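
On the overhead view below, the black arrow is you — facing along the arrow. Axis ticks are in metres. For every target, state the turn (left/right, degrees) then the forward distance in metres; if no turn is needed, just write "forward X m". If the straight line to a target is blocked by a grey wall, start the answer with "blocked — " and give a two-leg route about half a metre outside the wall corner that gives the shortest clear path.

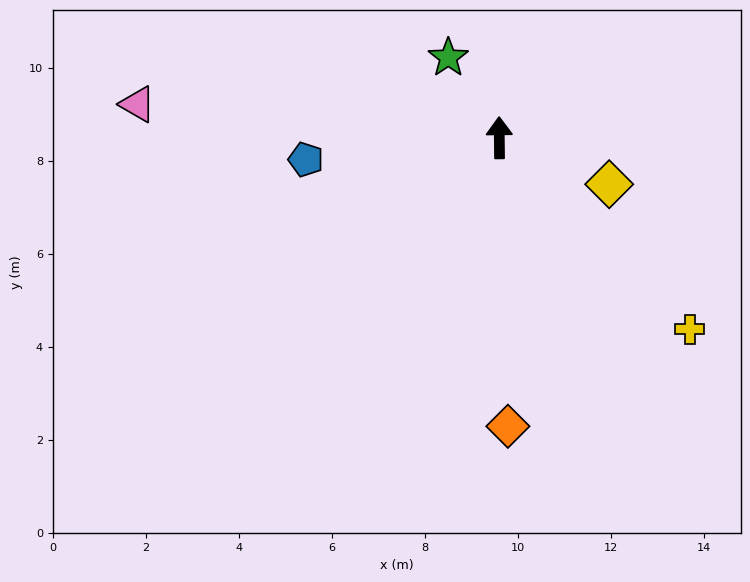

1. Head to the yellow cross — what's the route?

turn right 136°, forward 5.8 m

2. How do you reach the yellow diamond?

turn right 114°, forward 2.6 m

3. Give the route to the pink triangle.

turn left 84°, forward 7.8 m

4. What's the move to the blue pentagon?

turn left 96°, forward 4.2 m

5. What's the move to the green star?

turn left 32°, forward 2.0 m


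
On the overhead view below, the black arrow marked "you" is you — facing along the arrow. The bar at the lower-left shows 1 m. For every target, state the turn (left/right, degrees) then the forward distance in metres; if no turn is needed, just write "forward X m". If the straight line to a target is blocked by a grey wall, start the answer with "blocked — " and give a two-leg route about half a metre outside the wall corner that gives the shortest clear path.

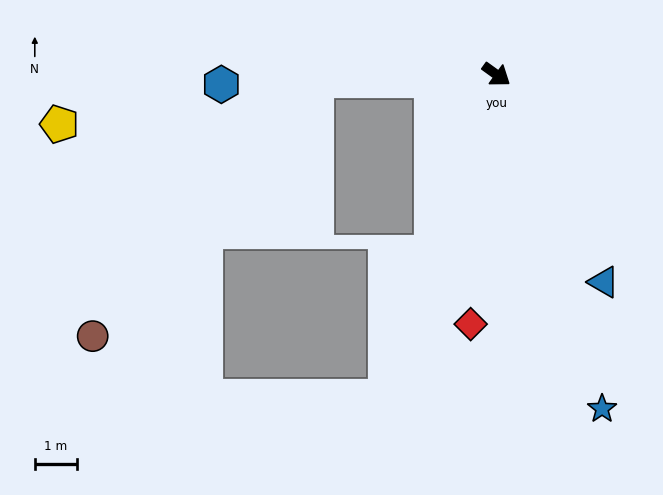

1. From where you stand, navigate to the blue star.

turn right 37°, forward 8.3 m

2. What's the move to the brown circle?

blocked — turn right 142°, forward 4.3 m, then turn left 47°, forward 8.1 m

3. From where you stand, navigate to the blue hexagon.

turn right 142°, forward 6.5 m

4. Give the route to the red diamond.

turn right 60°, forward 6.0 m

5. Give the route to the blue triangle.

turn right 27°, forward 5.6 m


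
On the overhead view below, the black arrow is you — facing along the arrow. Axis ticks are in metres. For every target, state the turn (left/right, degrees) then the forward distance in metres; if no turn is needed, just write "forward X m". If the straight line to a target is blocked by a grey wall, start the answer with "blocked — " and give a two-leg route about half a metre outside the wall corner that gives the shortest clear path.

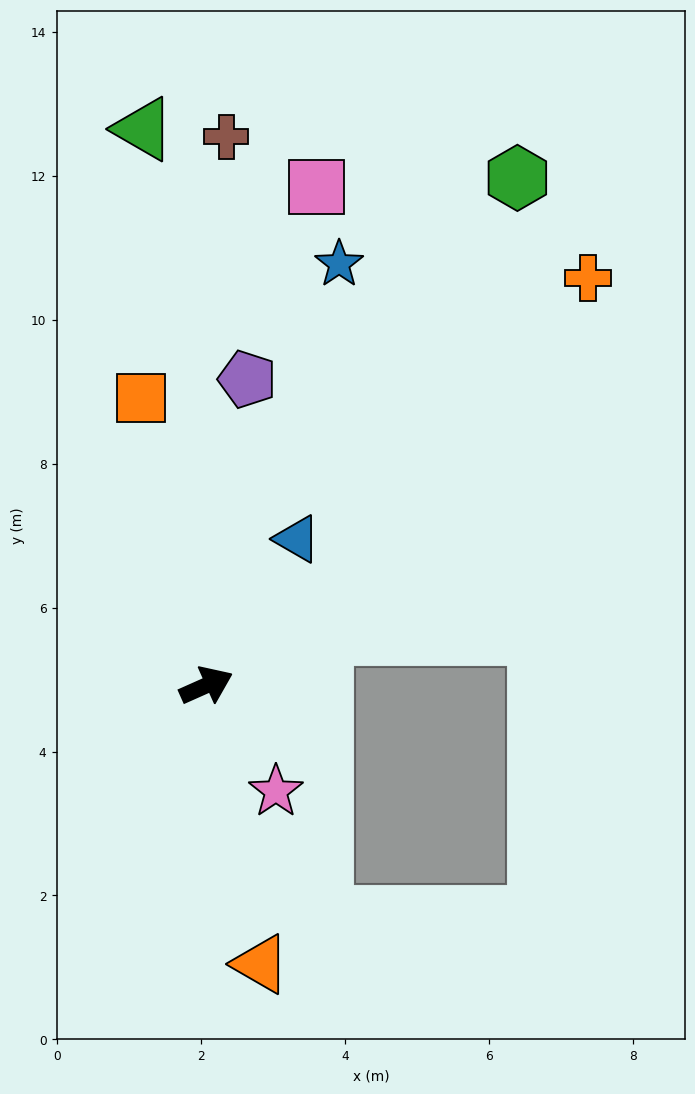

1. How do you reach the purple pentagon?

turn left 58°, forward 4.3 m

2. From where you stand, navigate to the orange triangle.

turn right 103°, forward 3.9 m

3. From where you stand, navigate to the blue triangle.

turn left 34°, forward 2.4 m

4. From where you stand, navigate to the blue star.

turn left 49°, forward 6.1 m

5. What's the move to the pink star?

turn right 81°, forward 1.8 m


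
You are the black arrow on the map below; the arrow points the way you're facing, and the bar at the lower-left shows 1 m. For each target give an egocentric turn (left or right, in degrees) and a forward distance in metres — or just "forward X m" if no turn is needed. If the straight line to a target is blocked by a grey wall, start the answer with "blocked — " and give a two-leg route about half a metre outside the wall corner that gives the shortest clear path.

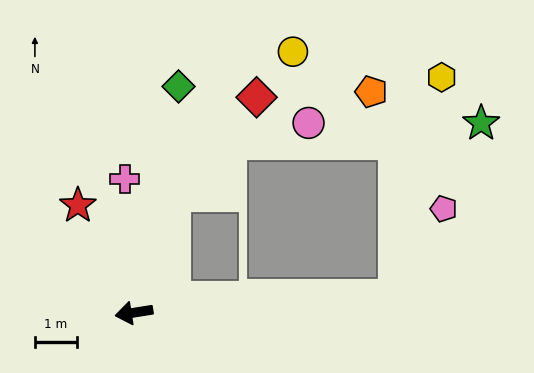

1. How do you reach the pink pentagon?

blocked — turn left 174°, forward 6.2 m, then turn left 58°, forward 2.4 m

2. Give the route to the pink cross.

turn right 95°, forward 3.2 m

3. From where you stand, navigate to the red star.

turn right 71°, forward 2.9 m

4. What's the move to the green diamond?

turn right 110°, forward 5.5 m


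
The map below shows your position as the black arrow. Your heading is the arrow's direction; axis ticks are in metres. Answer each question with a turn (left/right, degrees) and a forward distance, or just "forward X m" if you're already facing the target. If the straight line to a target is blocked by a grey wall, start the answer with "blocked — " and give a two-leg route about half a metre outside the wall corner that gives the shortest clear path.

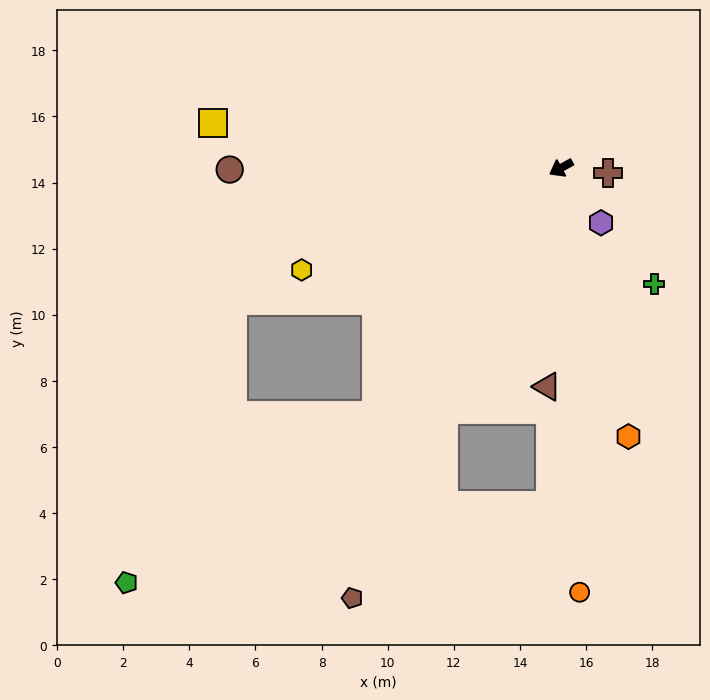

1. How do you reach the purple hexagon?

turn left 97°, forward 2.1 m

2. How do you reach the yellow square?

turn right 36°, forward 10.6 m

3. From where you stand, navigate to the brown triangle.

turn left 58°, forward 6.6 m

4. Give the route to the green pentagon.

blocked — turn left 24°, forward 9.3 m, then turn right 19°, forward 9.1 m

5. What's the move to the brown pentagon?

turn left 35°, forward 14.5 m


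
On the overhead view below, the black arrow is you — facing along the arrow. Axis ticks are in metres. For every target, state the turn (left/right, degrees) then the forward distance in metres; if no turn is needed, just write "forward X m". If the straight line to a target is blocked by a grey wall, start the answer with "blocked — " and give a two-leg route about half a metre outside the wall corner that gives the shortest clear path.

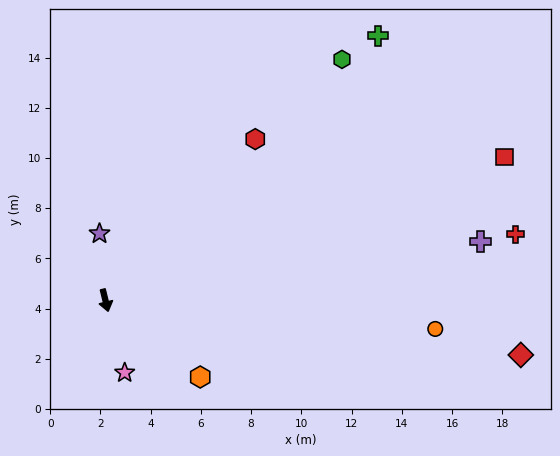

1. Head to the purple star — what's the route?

turn left 171°, forward 2.7 m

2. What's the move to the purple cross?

turn left 85°, forward 15.1 m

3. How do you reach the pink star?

forward 3.0 m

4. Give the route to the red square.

turn left 96°, forward 16.9 m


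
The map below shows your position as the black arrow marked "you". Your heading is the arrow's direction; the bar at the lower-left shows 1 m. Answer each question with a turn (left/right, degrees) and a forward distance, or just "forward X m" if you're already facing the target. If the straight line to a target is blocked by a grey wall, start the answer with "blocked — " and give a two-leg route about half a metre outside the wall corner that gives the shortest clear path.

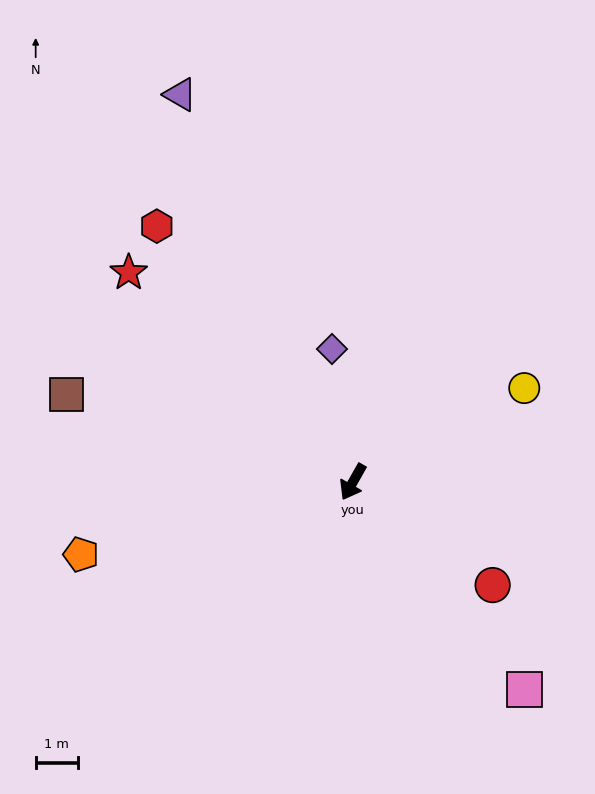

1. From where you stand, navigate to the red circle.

turn left 83°, forward 4.1 m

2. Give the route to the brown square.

turn right 77°, forward 7.1 m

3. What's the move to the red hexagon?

turn right 113°, forward 7.6 m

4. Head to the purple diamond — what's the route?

turn right 142°, forward 3.2 m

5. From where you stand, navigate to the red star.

turn right 104°, forward 7.3 m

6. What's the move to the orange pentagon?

turn right 46°, forward 6.7 m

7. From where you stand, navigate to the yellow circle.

turn left 148°, forward 4.6 m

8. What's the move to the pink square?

turn left 69°, forward 6.4 m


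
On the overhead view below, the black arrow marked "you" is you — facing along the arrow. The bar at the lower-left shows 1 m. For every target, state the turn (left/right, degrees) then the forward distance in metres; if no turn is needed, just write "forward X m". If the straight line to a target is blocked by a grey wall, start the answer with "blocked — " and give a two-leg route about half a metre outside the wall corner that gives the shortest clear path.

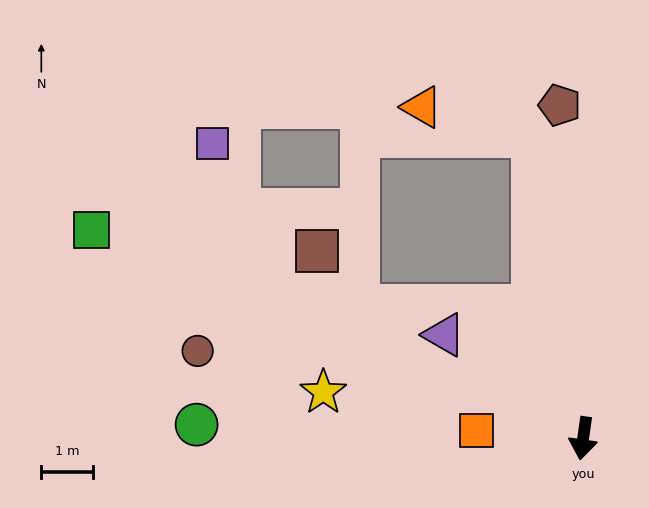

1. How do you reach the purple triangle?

turn right 119°, forward 3.3 m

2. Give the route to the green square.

turn right 105°, forward 10.3 m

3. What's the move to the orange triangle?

blocked — turn right 163°, forward 5.9 m, then turn left 67°, forward 2.2 m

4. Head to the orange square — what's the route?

turn right 86°, forward 2.1 m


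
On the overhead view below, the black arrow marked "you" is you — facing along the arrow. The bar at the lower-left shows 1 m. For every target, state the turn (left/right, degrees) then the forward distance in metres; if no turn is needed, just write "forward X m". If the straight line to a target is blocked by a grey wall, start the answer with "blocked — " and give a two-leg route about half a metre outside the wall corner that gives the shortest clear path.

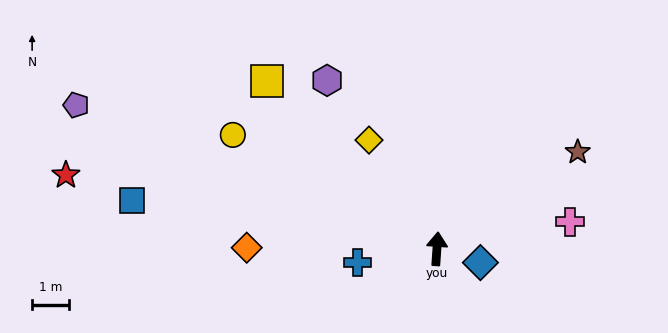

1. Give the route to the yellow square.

turn left 49°, forward 6.4 m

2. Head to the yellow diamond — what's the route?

turn left 36°, forward 3.4 m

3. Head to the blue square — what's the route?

turn left 85°, forward 8.3 m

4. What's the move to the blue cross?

turn left 104°, forward 2.2 m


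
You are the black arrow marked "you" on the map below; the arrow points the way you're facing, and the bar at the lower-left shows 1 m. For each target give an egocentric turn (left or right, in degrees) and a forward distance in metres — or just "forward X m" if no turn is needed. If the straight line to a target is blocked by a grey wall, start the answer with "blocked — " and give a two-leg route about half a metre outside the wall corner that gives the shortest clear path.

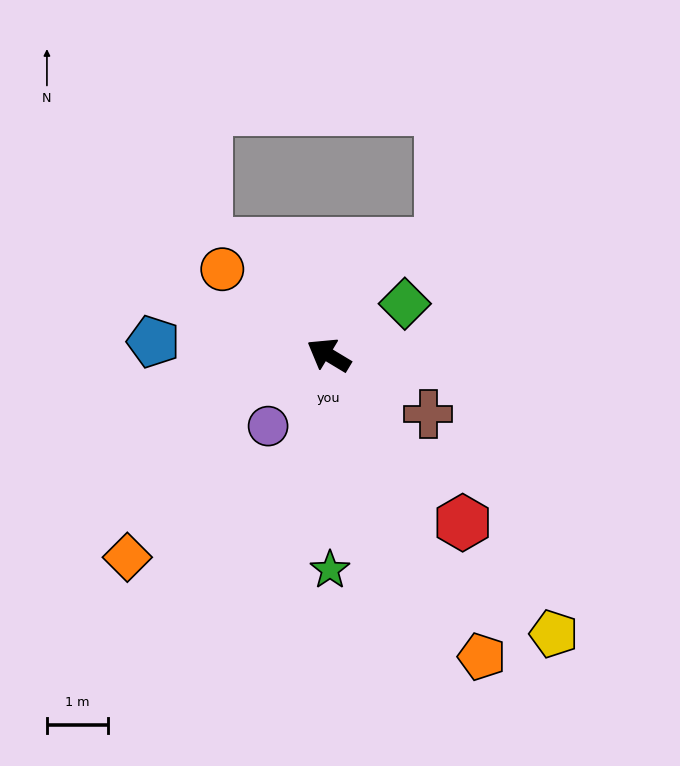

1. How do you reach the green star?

turn left 121°, forward 3.5 m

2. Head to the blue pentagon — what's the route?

turn left 27°, forward 2.9 m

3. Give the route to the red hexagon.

turn left 160°, forward 3.5 m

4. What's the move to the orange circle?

turn right 8°, forward 2.2 m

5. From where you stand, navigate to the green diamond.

turn right 115°, forward 1.5 m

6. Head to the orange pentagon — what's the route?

turn left 148°, forward 5.5 m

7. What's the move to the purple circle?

turn left 81°, forward 1.5 m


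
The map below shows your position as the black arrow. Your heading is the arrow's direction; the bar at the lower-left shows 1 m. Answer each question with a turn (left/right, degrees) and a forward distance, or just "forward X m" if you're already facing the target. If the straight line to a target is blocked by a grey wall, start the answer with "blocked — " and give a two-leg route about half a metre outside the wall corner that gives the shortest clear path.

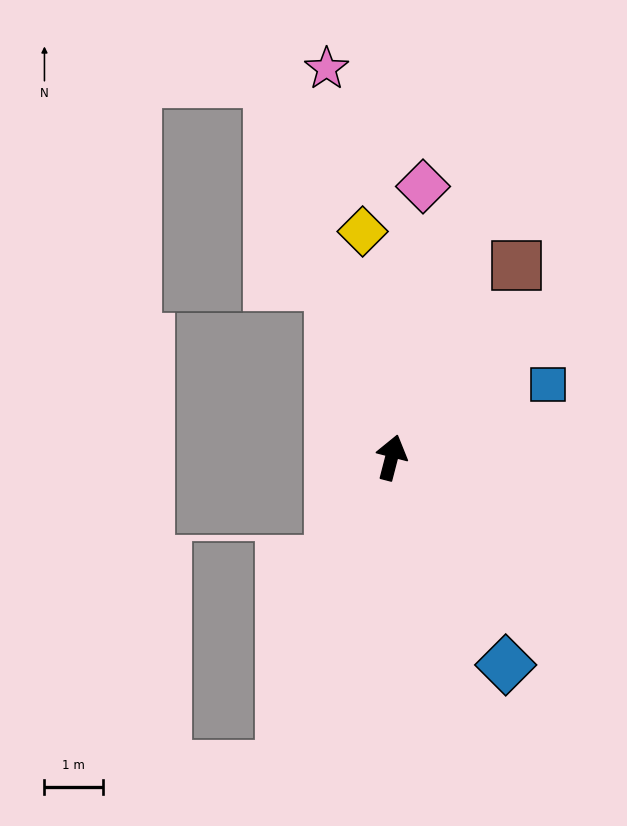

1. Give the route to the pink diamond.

turn left 8°, forward 4.7 m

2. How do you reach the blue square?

turn right 50°, forward 3.0 m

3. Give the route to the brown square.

turn right 19°, forward 3.9 m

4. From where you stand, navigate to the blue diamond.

turn right 137°, forward 4.1 m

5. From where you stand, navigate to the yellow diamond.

turn left 22°, forward 3.9 m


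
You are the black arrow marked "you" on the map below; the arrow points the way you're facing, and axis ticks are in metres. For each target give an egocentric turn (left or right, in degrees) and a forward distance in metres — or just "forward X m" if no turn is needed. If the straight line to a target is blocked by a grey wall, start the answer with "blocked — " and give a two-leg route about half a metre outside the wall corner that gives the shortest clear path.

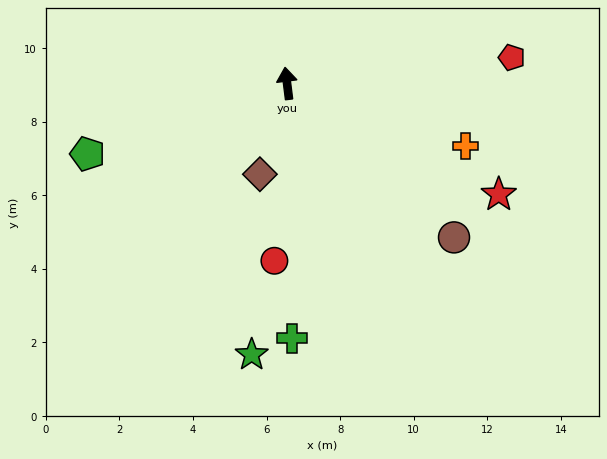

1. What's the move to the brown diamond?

turn left 156°, forward 2.6 m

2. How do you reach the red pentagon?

turn right 91°, forward 6.2 m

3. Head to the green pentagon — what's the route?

turn left 102°, forward 5.8 m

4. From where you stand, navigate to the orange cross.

turn right 116°, forward 5.1 m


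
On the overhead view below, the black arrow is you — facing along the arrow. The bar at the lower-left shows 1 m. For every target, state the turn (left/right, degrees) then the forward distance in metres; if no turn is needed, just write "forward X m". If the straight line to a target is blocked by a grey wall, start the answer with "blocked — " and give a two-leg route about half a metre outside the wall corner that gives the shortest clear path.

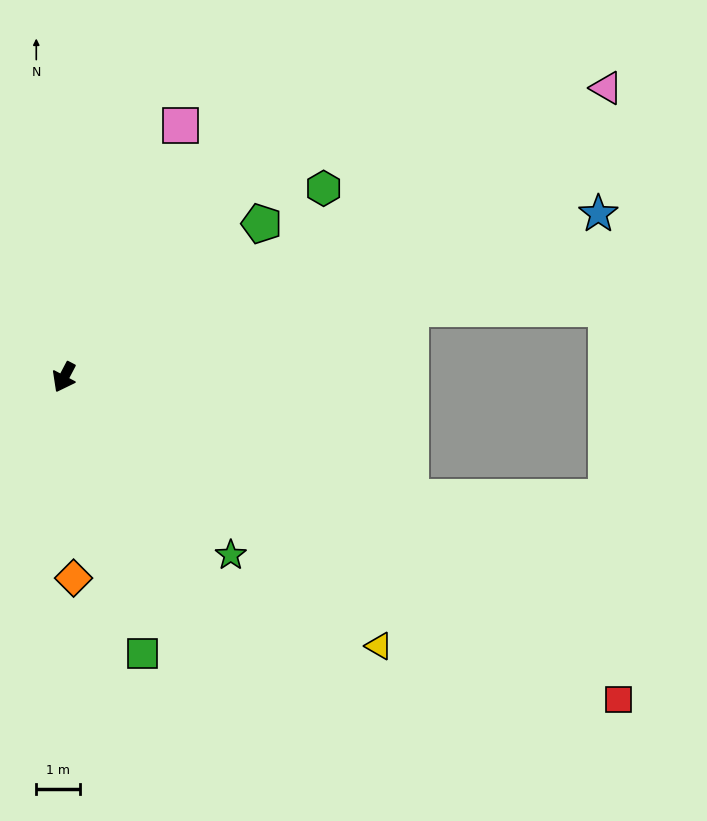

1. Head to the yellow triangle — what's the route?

turn left 77°, forward 9.4 m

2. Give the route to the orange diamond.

turn left 30°, forward 4.6 m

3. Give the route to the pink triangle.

turn left 146°, forward 14.0 m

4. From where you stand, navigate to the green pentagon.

turn left 156°, forward 5.7 m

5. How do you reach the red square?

turn left 88°, forward 14.6 m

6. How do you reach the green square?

turn left 44°, forward 6.6 m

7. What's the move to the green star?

turn left 71°, forward 5.6 m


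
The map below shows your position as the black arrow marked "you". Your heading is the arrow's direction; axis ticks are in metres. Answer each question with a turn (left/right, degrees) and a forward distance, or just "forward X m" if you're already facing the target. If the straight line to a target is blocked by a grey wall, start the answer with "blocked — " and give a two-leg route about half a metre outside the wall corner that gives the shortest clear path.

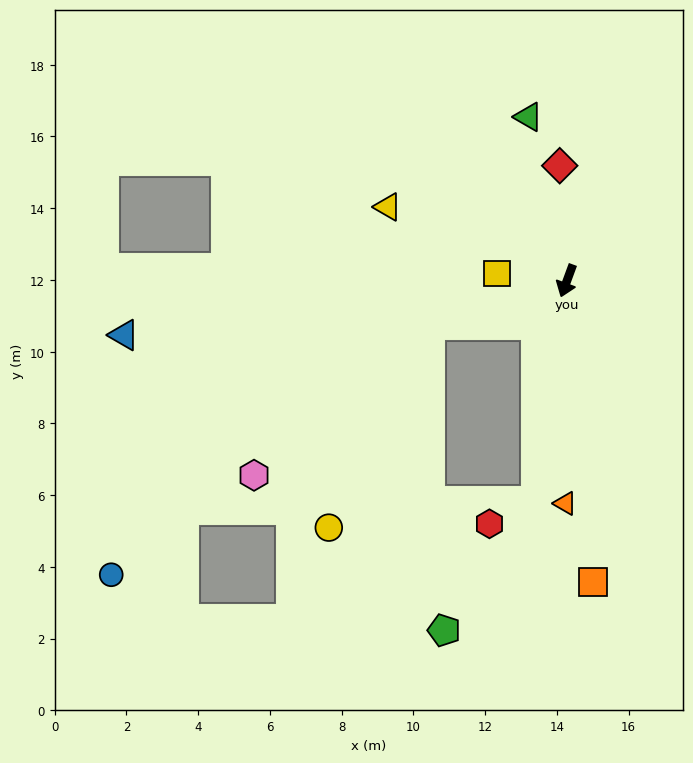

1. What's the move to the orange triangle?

turn left 20°, forward 6.2 m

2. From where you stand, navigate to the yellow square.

turn right 76°, forward 2.0 m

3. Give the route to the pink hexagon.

blocked — turn right 52°, forward 4.0 m, then turn left 23°, forward 6.4 m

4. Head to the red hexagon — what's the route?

blocked — turn left 12°, forward 6.2 m, then turn right 56°, forward 1.5 m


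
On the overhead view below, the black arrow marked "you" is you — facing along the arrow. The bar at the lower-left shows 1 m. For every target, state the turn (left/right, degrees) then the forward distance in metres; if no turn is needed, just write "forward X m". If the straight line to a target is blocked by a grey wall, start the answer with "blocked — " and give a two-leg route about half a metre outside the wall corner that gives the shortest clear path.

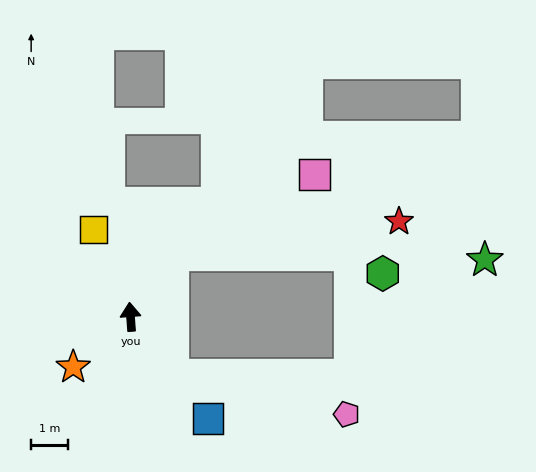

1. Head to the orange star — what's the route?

turn left 127°, forward 2.1 m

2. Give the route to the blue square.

turn right 147°, forward 3.4 m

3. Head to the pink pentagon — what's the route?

blocked — turn right 148°, forward 1.9 m, then turn left 41°, forward 4.8 m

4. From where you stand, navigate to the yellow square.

turn left 19°, forward 2.6 m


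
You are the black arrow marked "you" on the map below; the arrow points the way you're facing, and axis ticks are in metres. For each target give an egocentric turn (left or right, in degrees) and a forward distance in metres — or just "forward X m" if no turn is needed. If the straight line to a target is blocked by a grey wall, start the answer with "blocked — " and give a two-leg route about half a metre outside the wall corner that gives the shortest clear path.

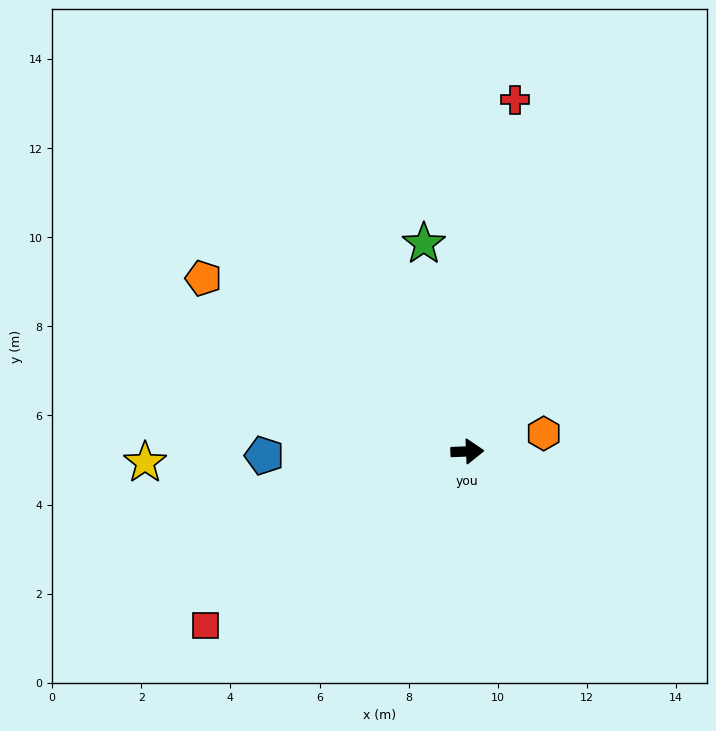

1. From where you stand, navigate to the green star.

turn left 99°, forward 4.8 m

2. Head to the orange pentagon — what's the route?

turn left 144°, forward 7.1 m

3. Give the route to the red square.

turn right 149°, forward 7.1 m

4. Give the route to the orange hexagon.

turn left 11°, forward 1.8 m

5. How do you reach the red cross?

turn left 80°, forward 8.0 m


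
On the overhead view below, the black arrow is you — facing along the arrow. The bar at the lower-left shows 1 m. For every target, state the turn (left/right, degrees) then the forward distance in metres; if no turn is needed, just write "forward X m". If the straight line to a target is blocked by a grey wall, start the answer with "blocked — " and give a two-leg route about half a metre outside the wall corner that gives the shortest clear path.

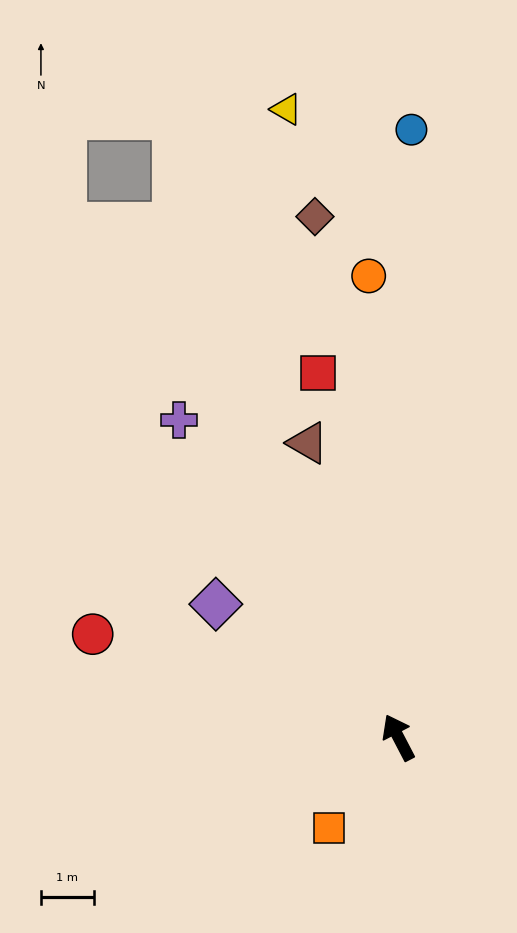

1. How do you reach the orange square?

turn left 115°, forward 2.2 m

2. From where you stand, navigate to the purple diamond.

turn left 26°, forward 4.3 m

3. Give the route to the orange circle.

turn right 24°, forward 8.7 m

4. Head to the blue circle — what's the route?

turn right 29°, forward 11.5 m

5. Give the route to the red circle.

turn left 44°, forward 6.1 m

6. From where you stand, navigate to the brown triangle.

turn right 10°, forward 5.8 m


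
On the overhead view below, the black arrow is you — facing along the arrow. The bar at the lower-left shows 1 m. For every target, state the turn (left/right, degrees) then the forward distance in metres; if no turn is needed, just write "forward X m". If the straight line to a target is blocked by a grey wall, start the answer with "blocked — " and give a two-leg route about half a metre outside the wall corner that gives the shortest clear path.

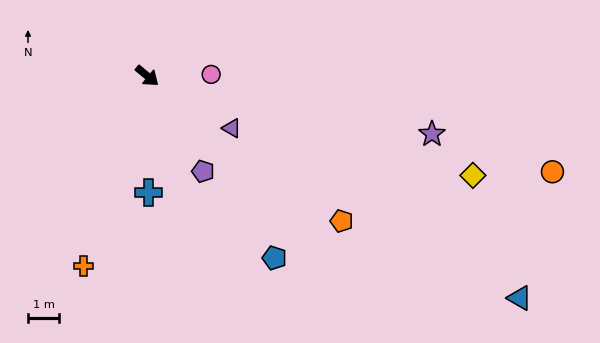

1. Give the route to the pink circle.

turn left 41°, forward 2.0 m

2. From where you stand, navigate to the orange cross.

turn right 69°, forward 6.4 m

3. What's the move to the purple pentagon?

turn right 20°, forward 3.5 m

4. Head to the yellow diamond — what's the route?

turn left 23°, forward 10.8 m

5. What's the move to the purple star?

turn left 28°, forward 9.3 m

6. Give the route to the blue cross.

turn right 50°, forward 3.7 m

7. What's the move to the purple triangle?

turn left 8°, forward 3.2 m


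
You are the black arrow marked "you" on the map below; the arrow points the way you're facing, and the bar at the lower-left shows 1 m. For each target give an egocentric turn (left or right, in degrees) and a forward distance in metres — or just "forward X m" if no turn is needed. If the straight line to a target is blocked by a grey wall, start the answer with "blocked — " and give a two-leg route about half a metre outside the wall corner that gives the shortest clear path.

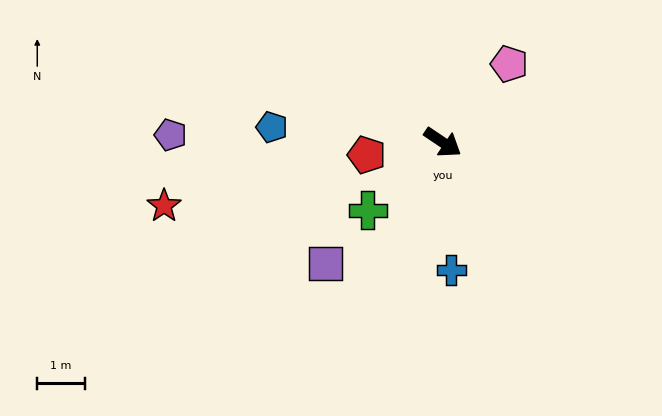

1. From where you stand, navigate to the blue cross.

turn right 52°, forward 2.7 m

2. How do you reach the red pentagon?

turn right 137°, forward 1.6 m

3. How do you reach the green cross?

turn right 104°, forward 2.1 m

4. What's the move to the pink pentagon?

turn left 84°, forward 2.2 m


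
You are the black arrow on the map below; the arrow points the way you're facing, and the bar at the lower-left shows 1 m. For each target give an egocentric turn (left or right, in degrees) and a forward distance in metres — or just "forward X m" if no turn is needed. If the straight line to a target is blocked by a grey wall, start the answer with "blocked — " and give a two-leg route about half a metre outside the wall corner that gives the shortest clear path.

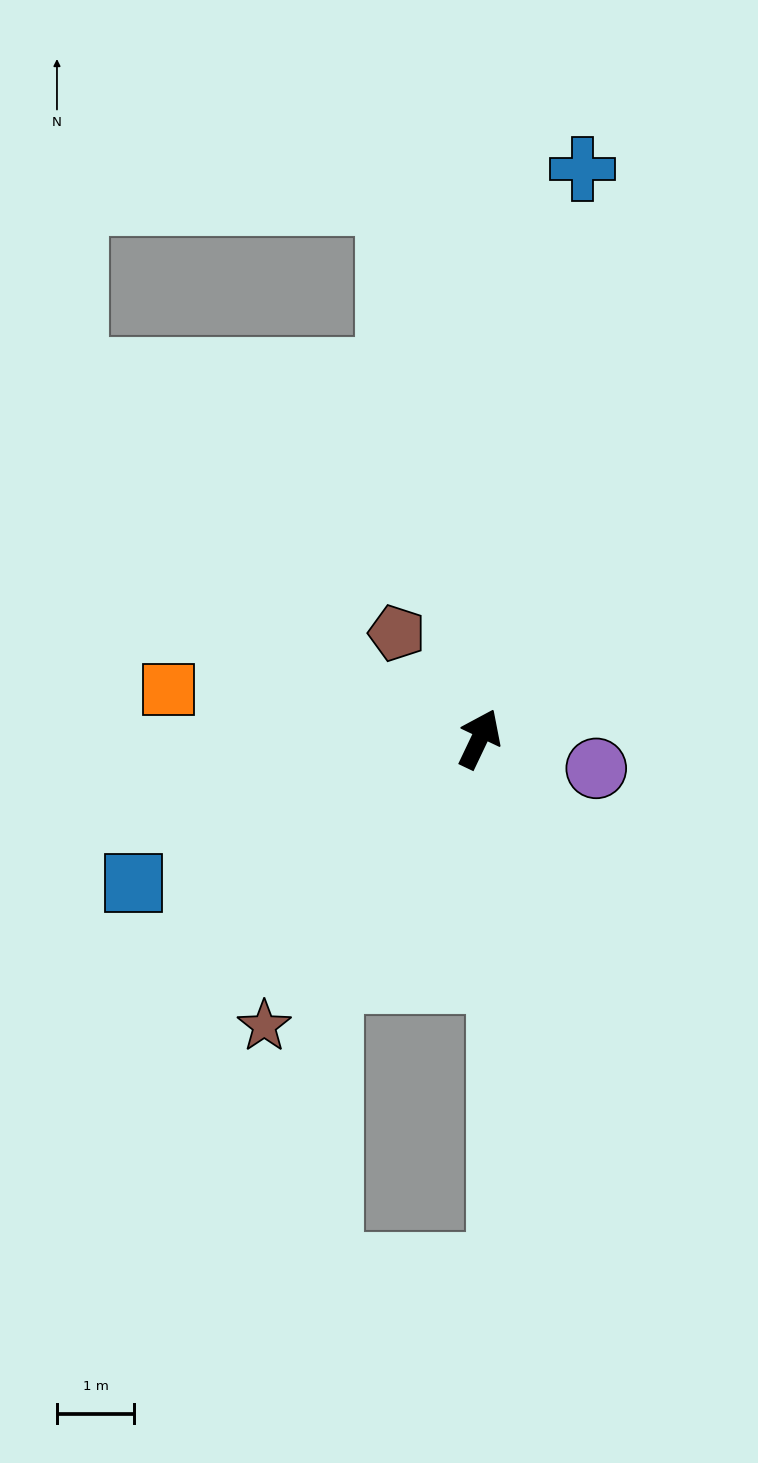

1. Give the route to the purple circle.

turn right 79°, forward 1.6 m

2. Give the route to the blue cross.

turn left 15°, forward 7.5 m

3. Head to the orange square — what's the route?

turn left 106°, forward 4.1 m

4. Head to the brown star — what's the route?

turn left 169°, forward 4.7 m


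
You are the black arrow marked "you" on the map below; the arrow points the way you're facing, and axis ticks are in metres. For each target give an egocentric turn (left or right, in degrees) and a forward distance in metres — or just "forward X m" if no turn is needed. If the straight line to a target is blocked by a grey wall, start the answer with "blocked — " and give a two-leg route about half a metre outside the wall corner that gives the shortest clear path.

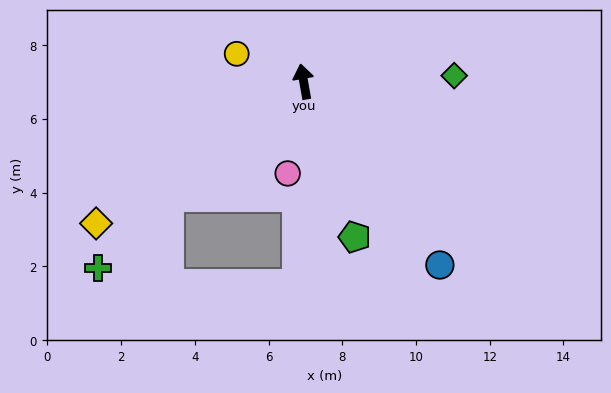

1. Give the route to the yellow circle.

turn left 57°, forward 2.0 m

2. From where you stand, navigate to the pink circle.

turn left 160°, forward 2.5 m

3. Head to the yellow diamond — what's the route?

turn left 114°, forward 6.8 m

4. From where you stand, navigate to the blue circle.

turn right 153°, forward 6.2 m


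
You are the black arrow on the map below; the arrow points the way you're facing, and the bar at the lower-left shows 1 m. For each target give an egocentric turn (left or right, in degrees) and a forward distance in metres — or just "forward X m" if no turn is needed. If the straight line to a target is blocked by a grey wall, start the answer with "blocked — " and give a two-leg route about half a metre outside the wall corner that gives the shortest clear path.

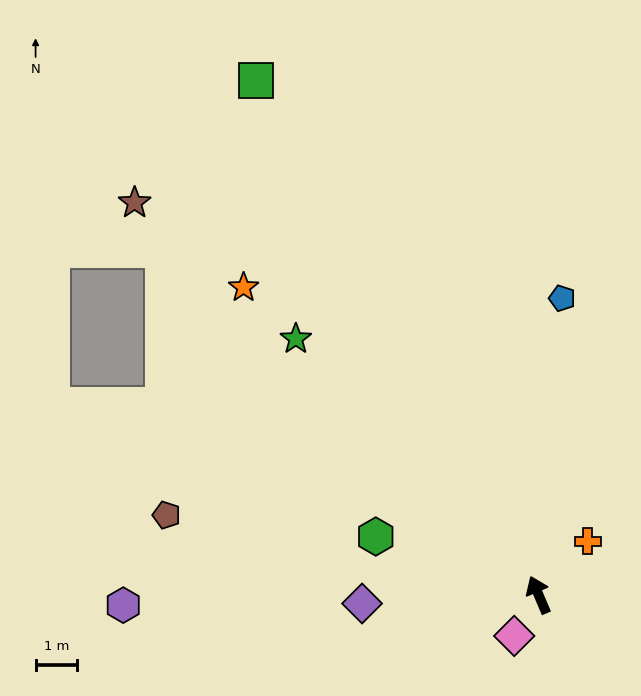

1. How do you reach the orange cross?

turn right 66°, forward 1.7 m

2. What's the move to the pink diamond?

turn left 126°, forward 1.1 m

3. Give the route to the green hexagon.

turn left 47°, forward 4.1 m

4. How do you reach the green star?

turn left 20°, forward 8.4 m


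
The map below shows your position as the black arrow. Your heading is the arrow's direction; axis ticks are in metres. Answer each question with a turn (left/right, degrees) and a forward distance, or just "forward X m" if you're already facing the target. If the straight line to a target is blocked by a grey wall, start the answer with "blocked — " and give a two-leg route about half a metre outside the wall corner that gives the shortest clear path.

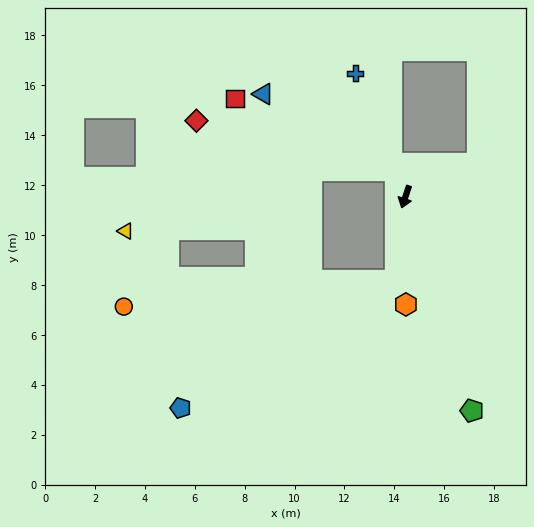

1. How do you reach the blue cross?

turn right 139°, forward 5.3 m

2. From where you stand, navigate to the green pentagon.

turn left 36°, forward 9.0 m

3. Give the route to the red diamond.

blocked — turn right 139°, forward 1.1 m, then turn left 53°, forward 8.2 m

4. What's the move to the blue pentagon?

blocked — turn left 11°, forward 3.4 m, then turn right 52°, forward 10.0 m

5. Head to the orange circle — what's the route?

blocked — turn left 11°, forward 3.4 m, then turn right 77°, forward 10.9 m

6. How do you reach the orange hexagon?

turn left 19°, forward 4.3 m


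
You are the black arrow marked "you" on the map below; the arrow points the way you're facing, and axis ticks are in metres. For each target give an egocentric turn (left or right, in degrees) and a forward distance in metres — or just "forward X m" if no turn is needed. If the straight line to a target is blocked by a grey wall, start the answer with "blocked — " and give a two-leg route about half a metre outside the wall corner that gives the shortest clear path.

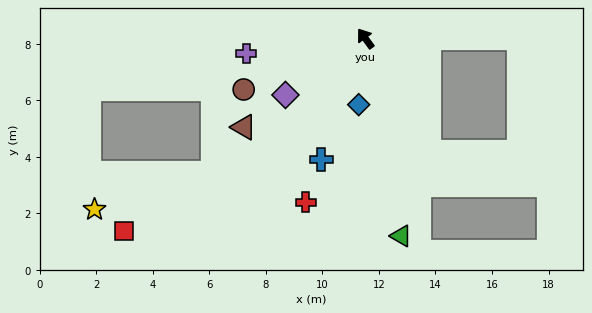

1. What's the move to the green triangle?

turn left 154°, forward 7.1 m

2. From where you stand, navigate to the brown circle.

turn left 77°, forward 4.7 m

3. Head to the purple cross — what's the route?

turn left 61°, forward 4.3 m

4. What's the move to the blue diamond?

turn left 138°, forward 2.4 m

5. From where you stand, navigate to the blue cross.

turn left 124°, forward 4.6 m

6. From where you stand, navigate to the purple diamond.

turn left 89°, forward 3.5 m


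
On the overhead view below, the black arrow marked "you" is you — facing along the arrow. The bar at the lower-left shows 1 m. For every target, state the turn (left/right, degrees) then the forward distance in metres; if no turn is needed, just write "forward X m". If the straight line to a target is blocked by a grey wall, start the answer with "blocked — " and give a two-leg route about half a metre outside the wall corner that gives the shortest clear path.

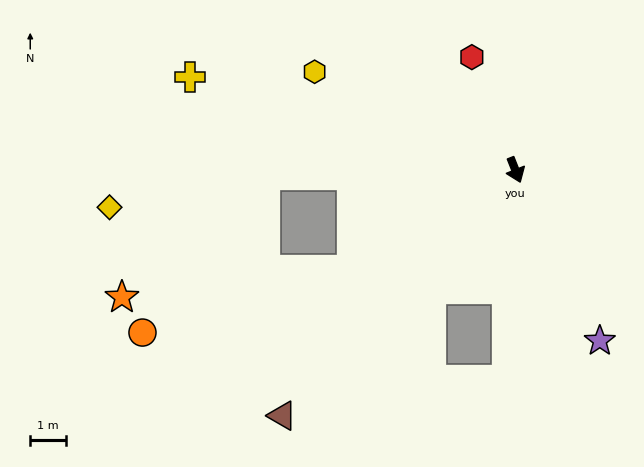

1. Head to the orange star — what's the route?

blocked — turn right 80°, forward 5.4 m, then turn right 25°, forward 6.6 m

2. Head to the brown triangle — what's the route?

turn right 65°, forward 9.6 m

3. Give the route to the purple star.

turn left 5°, forward 5.4 m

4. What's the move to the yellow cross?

turn right 128°, forward 9.5 m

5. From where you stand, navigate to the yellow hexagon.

turn right 138°, forward 6.3 m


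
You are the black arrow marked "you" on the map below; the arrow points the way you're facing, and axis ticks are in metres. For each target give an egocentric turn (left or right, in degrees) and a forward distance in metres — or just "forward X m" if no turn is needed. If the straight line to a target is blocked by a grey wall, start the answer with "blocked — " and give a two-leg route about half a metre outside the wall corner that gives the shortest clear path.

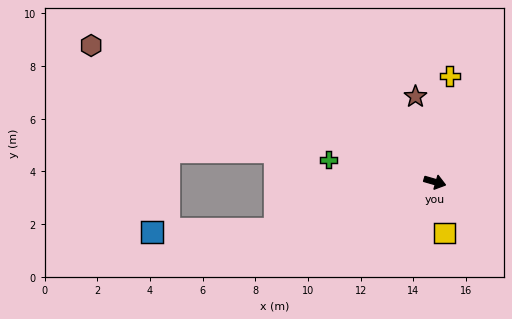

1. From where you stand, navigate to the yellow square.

turn right 63°, forward 2.0 m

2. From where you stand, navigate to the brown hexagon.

turn left 174°, forward 14.0 m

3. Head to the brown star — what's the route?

turn left 119°, forward 3.3 m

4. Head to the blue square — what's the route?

blocked — turn right 148°, forward 6.3 m, then turn right 14°, forward 4.7 m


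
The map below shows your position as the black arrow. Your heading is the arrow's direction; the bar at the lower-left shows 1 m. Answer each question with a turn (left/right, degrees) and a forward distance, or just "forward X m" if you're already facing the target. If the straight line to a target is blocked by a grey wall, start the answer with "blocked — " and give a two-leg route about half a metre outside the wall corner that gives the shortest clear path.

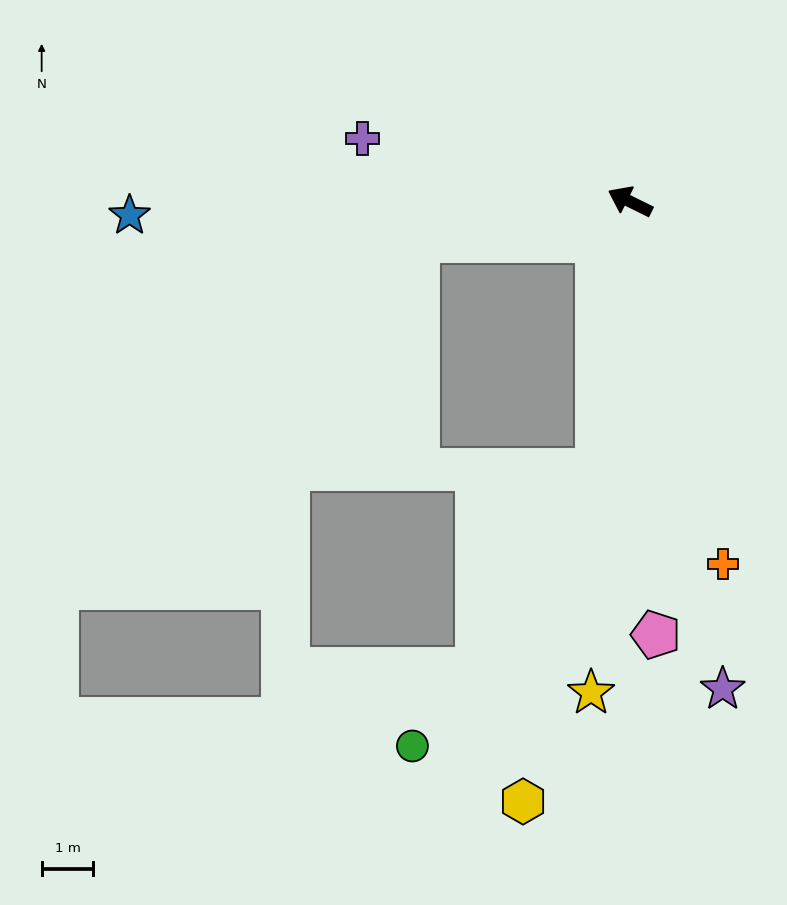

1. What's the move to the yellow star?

turn left 112°, forward 9.5 m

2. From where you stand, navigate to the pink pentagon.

turn left 120°, forward 8.4 m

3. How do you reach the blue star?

turn left 28°, forward 9.7 m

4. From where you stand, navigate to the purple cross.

turn left 13°, forward 5.3 m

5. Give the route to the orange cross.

turn left 131°, forward 7.3 m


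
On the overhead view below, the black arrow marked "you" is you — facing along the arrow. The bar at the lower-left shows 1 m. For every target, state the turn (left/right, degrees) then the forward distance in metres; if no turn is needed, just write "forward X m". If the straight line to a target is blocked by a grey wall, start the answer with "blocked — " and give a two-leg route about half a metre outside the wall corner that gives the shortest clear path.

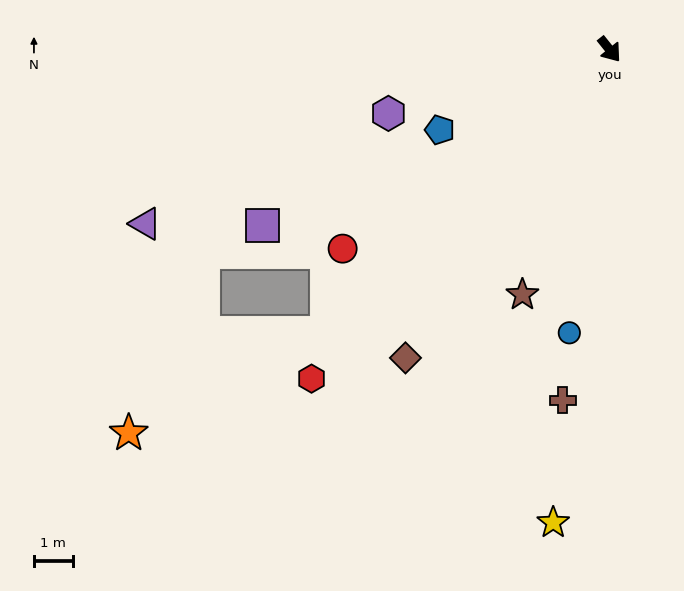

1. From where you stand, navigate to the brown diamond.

turn right 72°, forward 9.5 m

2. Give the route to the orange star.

blocked — turn right 84°, forward 10.3 m, then turn right 18°, forward 5.7 m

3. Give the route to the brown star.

turn right 58°, forward 6.7 m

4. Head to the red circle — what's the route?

turn right 92°, forward 8.6 m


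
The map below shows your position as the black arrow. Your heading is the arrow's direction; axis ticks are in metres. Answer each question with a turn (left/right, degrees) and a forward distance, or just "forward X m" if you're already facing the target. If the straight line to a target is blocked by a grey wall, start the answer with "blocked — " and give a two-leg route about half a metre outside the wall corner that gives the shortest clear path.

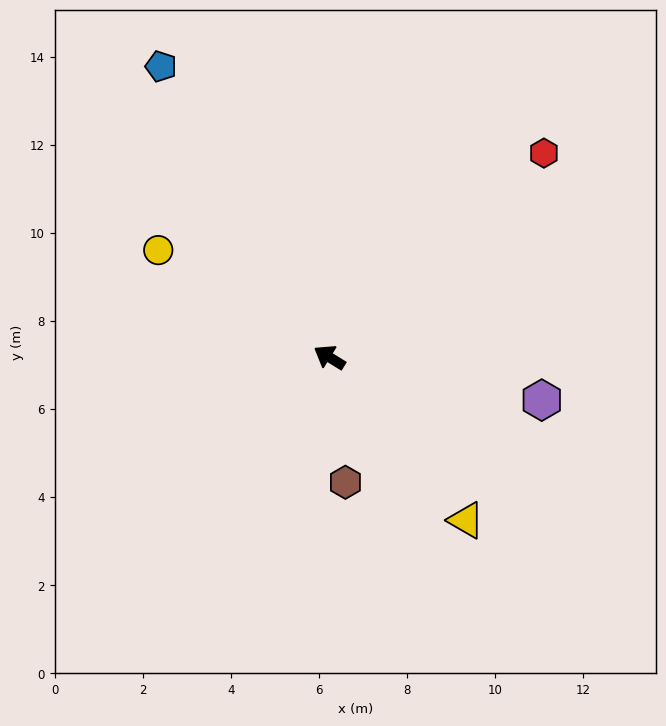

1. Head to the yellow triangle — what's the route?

turn left 162°, forward 4.8 m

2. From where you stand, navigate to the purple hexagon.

turn right 160°, forward 4.9 m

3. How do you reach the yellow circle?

forward 4.6 m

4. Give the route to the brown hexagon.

turn left 129°, forward 2.9 m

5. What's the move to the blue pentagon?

turn right 28°, forward 7.6 m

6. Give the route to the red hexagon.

turn right 105°, forward 6.7 m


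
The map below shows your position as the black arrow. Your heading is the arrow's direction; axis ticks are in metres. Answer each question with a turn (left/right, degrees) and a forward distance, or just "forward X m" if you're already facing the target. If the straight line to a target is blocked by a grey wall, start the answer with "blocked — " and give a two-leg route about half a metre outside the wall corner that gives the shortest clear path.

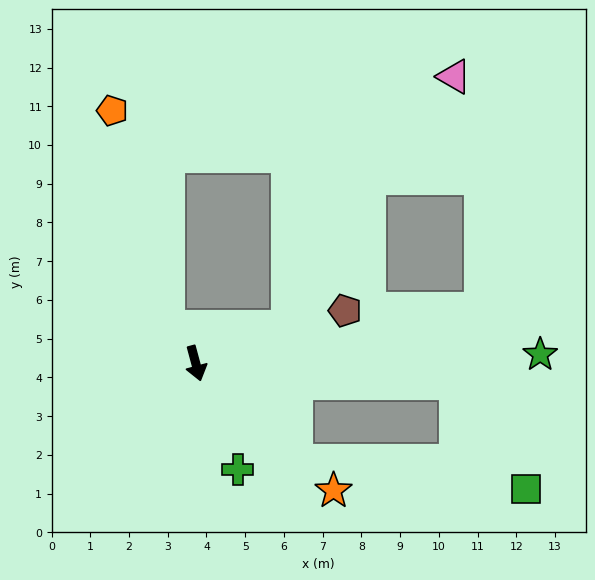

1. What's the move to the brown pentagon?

turn left 94°, forward 4.1 m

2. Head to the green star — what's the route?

turn left 76°, forward 8.9 m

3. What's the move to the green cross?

turn left 7°, forward 3.0 m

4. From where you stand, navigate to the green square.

blocked — turn left 70°, forward 6.7 m, then turn right 52°, forward 3.3 m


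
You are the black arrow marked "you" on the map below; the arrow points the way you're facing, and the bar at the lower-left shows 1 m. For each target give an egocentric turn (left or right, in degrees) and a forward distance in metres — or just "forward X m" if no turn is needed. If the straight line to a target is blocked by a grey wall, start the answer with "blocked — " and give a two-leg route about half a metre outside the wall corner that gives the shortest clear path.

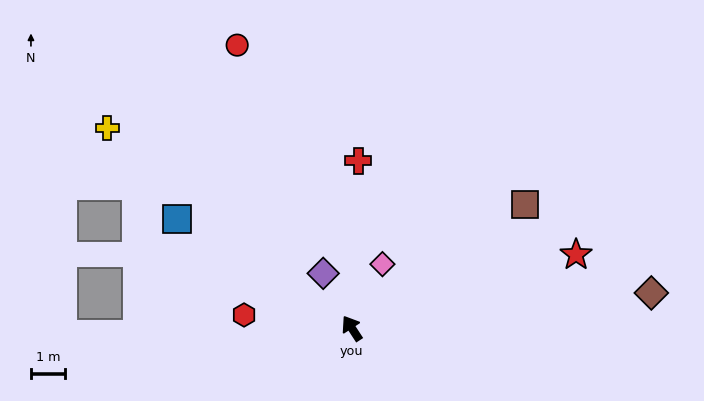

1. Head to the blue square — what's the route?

turn left 25°, forward 6.0 m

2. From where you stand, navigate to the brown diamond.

turn right 116°, forward 8.7 m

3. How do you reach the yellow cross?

turn left 18°, forward 9.2 m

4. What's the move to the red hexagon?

turn left 50°, forward 3.1 m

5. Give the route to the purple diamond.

turn right 6°, forward 1.8 m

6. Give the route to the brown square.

turn right 88°, forward 6.2 m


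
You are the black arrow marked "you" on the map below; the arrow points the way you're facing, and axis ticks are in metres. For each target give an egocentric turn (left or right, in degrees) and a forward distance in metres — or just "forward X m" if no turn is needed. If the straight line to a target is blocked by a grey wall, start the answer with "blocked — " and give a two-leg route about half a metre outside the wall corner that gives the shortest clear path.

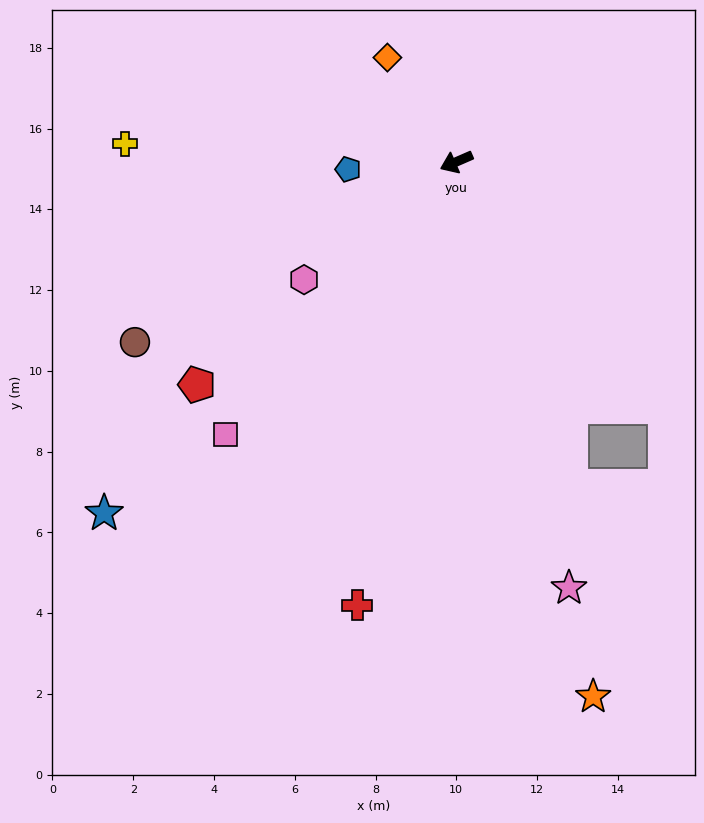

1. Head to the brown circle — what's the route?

turn left 6°, forward 9.1 m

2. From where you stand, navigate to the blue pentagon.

turn right 20°, forward 2.7 m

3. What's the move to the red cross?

turn left 54°, forward 11.3 m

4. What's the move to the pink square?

turn left 26°, forward 8.8 m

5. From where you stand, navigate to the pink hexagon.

turn left 14°, forward 4.8 m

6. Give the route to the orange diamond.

turn right 80°, forward 3.1 m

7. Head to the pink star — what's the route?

turn left 81°, forward 10.9 m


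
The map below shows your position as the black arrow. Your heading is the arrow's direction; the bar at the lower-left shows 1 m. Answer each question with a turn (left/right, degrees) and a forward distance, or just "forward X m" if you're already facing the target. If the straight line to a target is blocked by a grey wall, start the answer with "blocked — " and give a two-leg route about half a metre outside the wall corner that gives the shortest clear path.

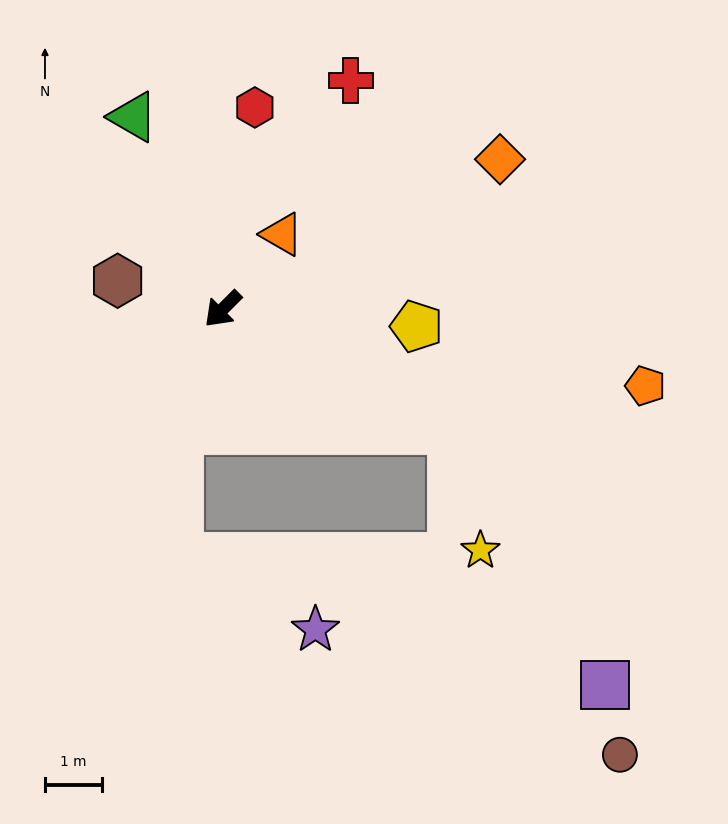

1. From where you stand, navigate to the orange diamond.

turn left 163°, forward 5.6 m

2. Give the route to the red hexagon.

turn right 144°, forward 3.6 m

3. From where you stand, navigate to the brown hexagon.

turn right 60°, forward 1.9 m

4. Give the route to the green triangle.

turn right 110°, forward 3.7 m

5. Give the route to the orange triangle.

turn right 173°, forward 1.7 m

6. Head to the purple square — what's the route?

blocked — turn left 107°, forward 4.6 m, then turn right 31°, forward 5.2 m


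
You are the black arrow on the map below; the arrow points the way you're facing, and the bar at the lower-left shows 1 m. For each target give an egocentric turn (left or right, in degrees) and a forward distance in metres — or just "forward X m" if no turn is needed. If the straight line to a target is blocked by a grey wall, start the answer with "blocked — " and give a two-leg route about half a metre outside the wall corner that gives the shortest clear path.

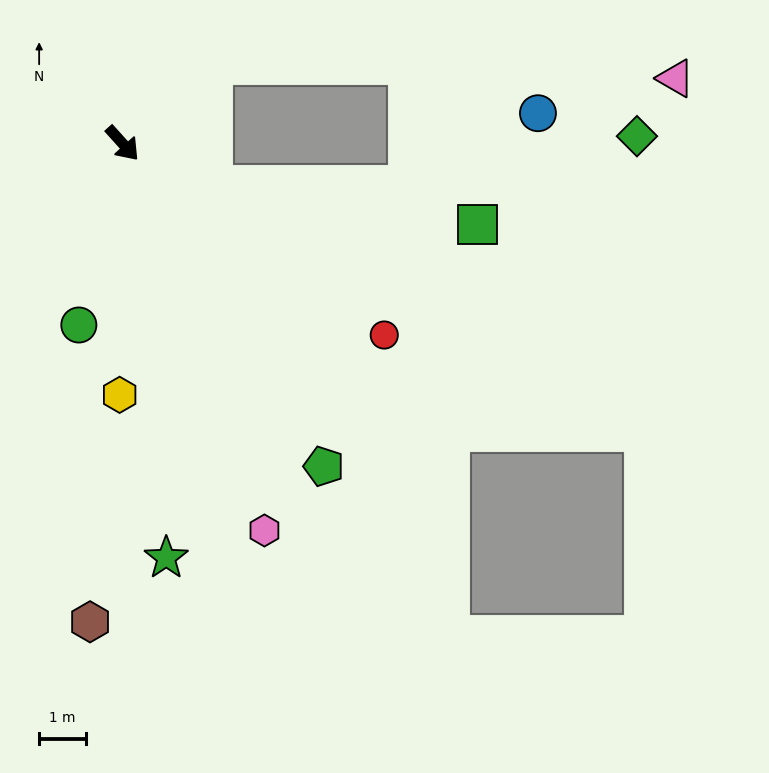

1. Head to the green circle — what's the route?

turn right 56°, forward 4.0 m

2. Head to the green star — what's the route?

turn right 36°, forward 8.9 m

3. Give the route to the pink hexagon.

turn right 22°, forward 8.8 m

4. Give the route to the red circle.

turn left 12°, forward 6.9 m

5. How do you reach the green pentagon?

turn right 10°, forward 8.1 m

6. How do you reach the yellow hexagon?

turn right 43°, forward 5.3 m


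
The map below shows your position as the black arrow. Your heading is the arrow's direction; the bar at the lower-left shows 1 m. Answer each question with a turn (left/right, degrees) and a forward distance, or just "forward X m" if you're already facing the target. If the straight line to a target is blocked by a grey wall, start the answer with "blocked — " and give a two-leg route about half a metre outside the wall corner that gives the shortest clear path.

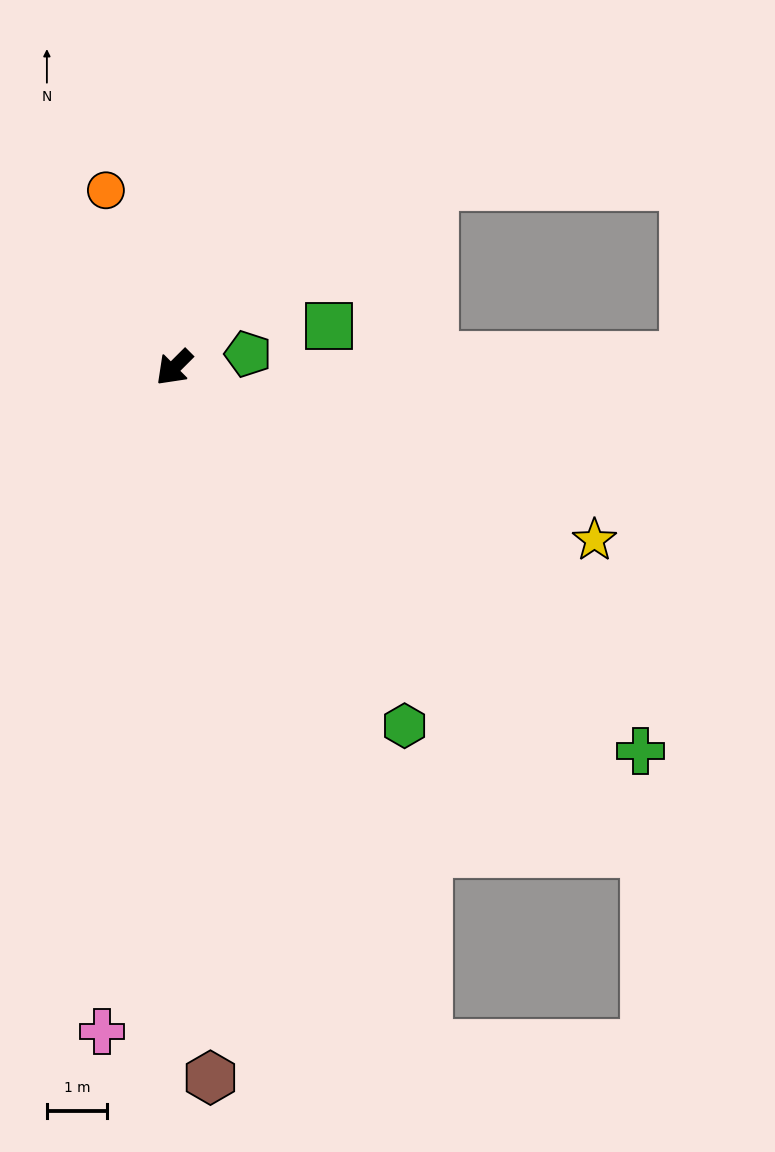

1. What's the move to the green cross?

turn left 96°, forward 10.1 m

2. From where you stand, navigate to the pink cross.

turn left 39°, forward 11.2 m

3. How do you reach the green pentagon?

turn left 145°, forward 1.3 m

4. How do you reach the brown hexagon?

turn left 48°, forward 11.9 m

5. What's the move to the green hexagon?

turn left 78°, forward 7.1 m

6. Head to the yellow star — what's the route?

turn left 113°, forward 7.6 m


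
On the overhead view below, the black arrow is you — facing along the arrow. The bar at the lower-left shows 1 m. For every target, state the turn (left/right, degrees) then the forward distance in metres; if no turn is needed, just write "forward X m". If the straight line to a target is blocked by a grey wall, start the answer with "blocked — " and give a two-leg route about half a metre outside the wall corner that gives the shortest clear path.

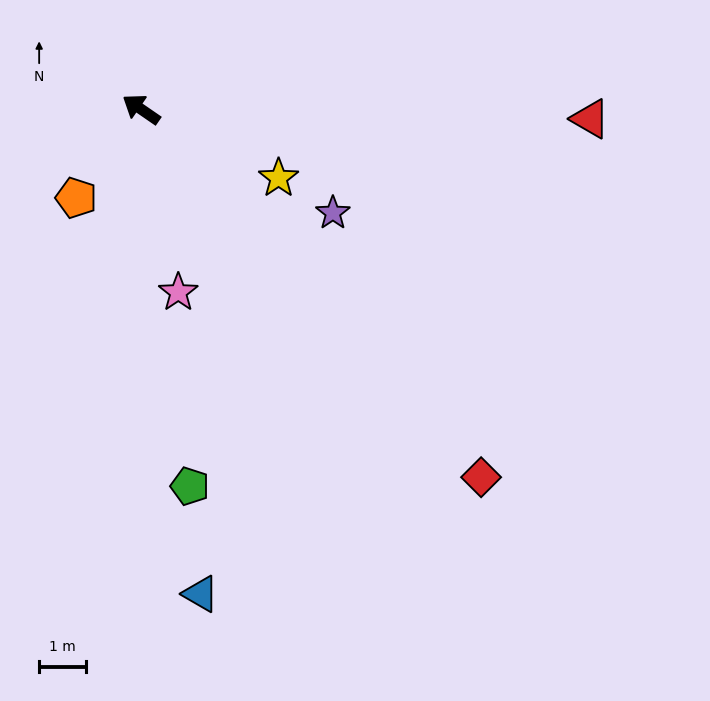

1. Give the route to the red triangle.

turn right 147°, forward 9.6 m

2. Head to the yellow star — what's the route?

turn right 172°, forward 3.3 m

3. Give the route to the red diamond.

turn left 167°, forward 10.7 m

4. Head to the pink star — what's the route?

turn left 136°, forward 4.0 m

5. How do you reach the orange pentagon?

turn left 88°, forward 2.3 m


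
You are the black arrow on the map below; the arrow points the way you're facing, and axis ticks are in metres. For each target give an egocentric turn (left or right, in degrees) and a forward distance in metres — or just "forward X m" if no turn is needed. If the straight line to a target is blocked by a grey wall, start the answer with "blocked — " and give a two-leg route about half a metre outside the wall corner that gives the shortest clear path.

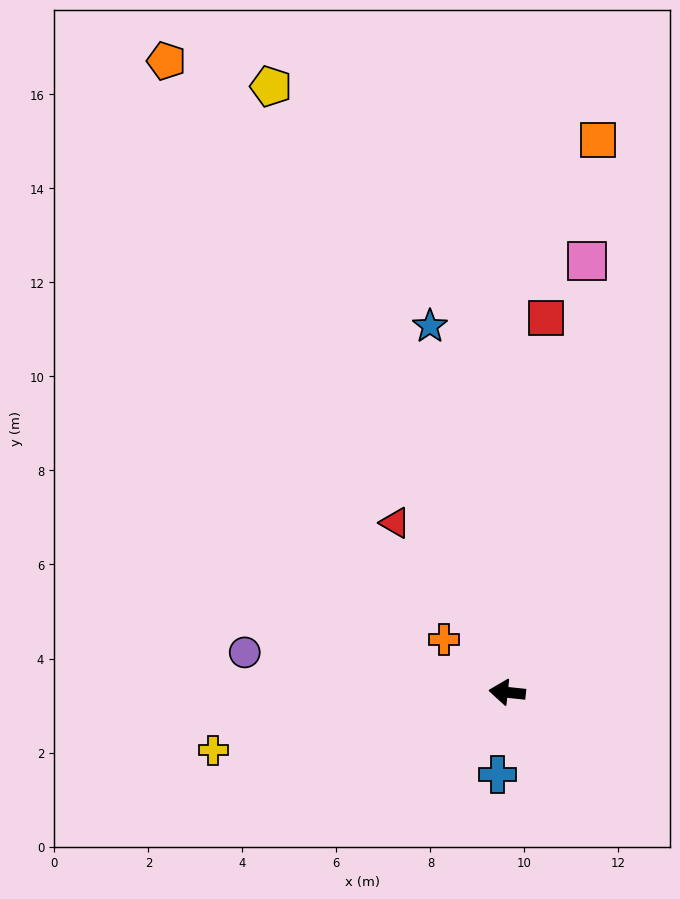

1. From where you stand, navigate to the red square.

turn right 90°, forward 8.0 m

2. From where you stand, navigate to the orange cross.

turn right 34°, forward 1.8 m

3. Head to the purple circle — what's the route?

turn right 3°, forward 5.6 m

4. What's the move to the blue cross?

turn left 89°, forward 1.8 m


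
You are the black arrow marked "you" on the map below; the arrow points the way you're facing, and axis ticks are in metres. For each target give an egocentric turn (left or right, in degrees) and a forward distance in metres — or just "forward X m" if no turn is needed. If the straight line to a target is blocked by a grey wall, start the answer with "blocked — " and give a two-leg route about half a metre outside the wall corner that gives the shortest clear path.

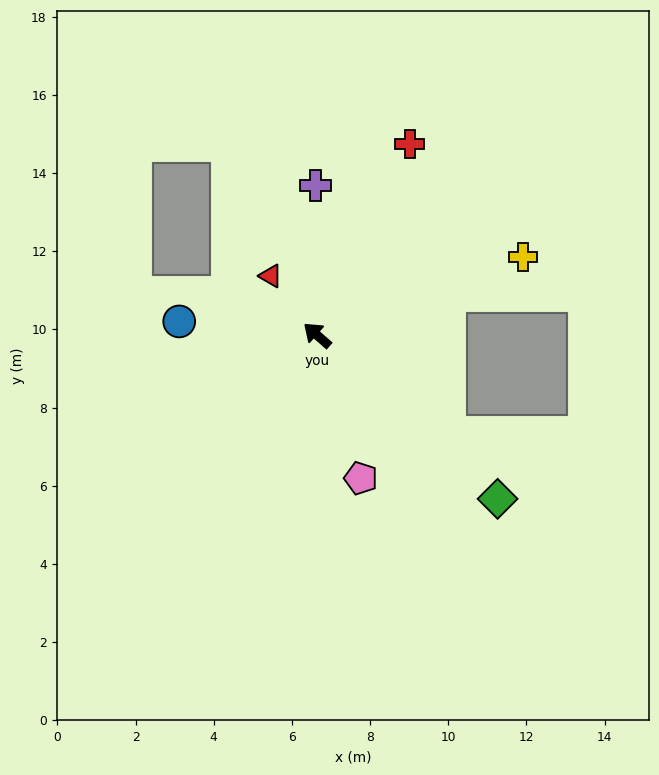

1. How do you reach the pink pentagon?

turn left 148°, forward 3.8 m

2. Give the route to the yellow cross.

turn right 118°, forward 5.6 m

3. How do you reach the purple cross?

turn right 48°, forward 3.8 m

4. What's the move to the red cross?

turn right 75°, forward 5.4 m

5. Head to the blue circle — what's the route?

turn left 36°, forward 3.5 m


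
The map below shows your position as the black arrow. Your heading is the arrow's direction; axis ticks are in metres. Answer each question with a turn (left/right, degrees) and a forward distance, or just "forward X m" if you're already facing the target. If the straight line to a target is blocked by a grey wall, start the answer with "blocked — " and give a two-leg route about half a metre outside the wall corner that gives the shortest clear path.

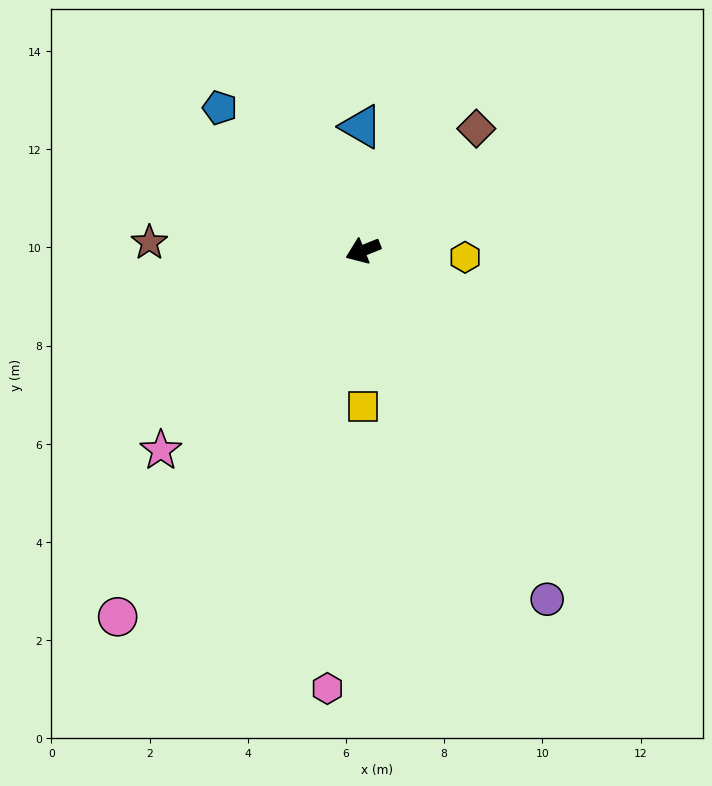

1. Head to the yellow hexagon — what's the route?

turn left 154°, forward 2.1 m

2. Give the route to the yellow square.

turn left 68°, forward 3.2 m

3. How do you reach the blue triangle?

turn right 111°, forward 2.5 m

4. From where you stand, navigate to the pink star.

turn left 23°, forward 5.8 m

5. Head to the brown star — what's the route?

turn right 24°, forward 4.4 m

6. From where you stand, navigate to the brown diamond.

turn right 155°, forward 3.4 m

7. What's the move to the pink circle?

turn left 34°, forward 9.0 m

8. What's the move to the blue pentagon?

turn right 67°, forward 4.1 m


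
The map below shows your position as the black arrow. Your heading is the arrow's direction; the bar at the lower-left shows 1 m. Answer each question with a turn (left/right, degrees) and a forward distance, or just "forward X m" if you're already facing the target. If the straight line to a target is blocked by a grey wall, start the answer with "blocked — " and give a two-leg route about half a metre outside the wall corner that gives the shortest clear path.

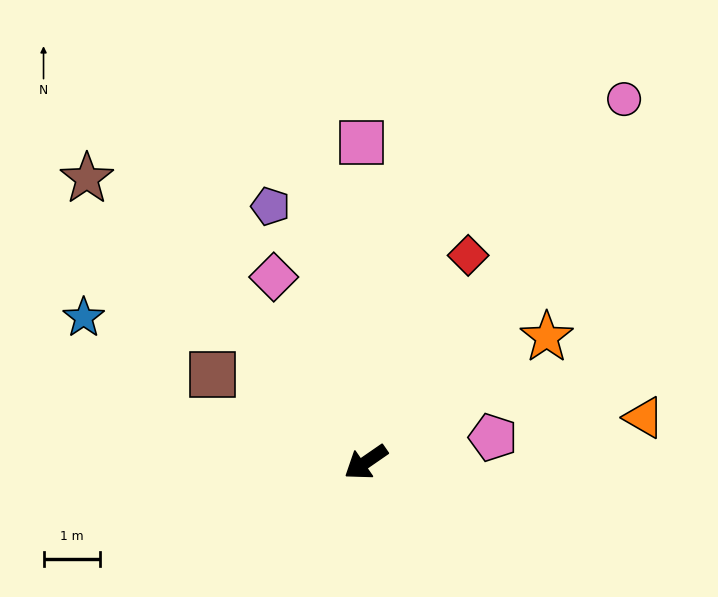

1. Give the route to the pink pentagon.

turn left 156°, forward 2.3 m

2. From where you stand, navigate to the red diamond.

turn right 151°, forward 4.1 m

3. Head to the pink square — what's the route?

turn right 124°, forward 5.7 m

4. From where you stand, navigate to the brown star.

turn right 80°, forward 7.1 m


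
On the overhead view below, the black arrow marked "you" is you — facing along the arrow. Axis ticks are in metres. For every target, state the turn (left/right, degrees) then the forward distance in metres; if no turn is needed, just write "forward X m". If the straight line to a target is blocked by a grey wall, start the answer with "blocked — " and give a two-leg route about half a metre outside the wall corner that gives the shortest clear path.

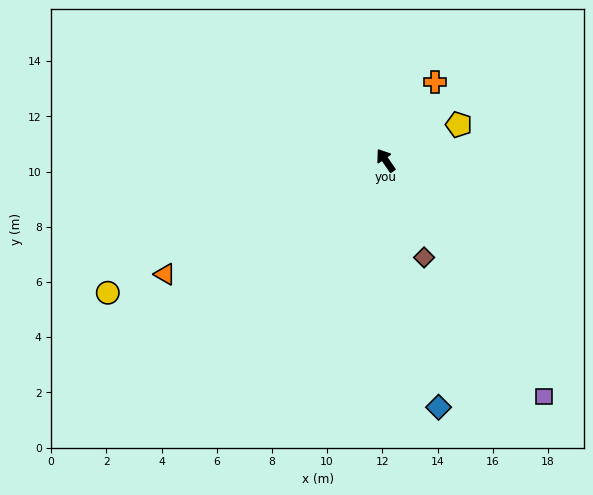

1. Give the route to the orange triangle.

turn left 83°, forward 9.0 m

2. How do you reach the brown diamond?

turn left 167°, forward 3.8 m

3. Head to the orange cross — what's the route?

turn right 67°, forward 3.4 m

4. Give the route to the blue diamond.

turn left 158°, forward 9.1 m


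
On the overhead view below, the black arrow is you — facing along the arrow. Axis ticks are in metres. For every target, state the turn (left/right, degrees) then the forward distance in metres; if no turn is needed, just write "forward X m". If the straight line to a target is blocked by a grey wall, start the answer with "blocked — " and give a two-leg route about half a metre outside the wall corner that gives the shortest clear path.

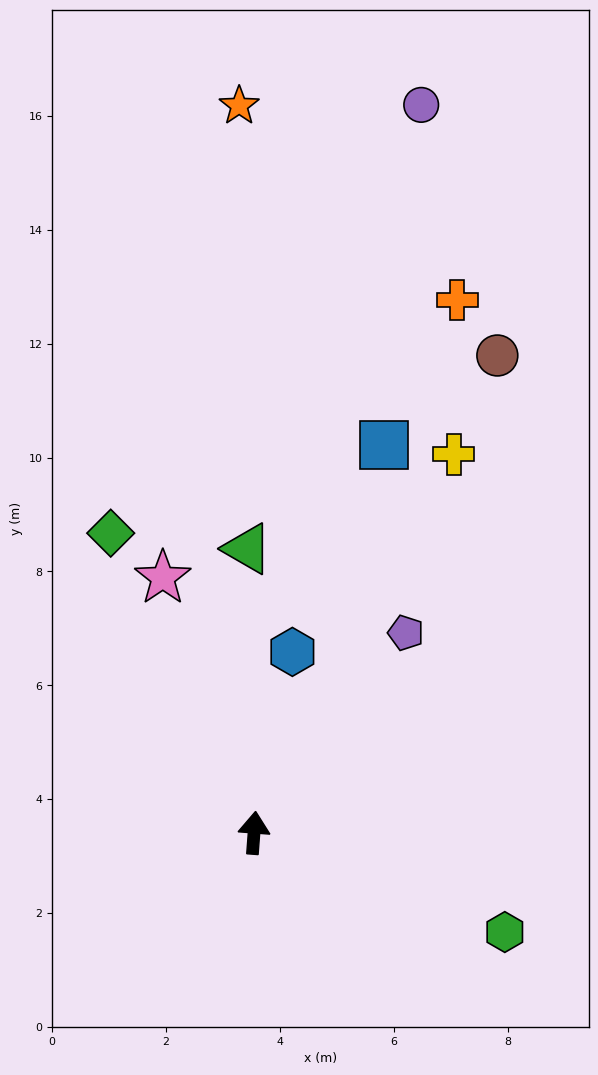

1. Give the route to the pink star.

turn left 24°, forward 4.8 m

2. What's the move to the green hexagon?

turn right 107°, forward 4.7 m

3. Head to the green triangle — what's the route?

turn left 6°, forward 5.0 m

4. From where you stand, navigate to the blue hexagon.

turn right 8°, forward 3.2 m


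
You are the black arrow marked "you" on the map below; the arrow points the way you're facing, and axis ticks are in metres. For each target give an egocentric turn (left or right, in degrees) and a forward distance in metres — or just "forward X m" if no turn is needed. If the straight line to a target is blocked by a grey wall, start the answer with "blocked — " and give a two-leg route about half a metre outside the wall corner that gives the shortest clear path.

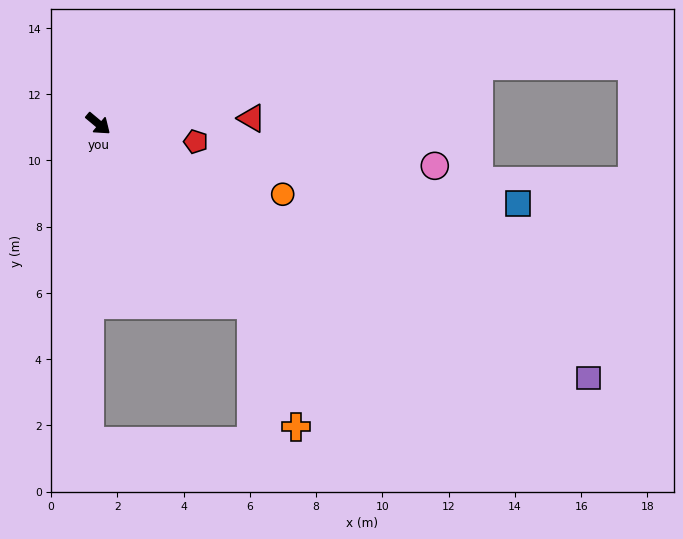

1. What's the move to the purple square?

turn left 12°, forward 16.7 m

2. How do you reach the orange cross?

blocked — turn right 10°, forward 7.2 m, then turn right 20°, forward 3.9 m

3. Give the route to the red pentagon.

turn left 29°, forward 3.0 m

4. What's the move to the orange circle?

turn left 19°, forward 6.0 m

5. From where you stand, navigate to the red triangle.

turn left 42°, forward 4.6 m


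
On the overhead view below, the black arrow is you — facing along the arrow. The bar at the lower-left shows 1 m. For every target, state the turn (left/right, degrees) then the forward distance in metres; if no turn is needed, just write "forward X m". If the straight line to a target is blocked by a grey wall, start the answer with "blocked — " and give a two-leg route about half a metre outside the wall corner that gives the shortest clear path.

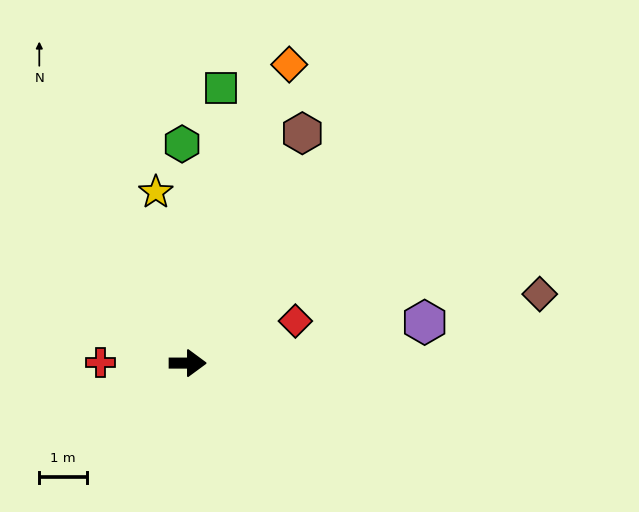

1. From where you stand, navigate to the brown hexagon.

turn left 64°, forward 5.4 m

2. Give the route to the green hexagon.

turn left 92°, forward 4.6 m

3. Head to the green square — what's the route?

turn left 83°, forward 5.8 m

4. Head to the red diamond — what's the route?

turn left 21°, forward 2.4 m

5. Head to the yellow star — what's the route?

turn left 101°, forward 3.6 m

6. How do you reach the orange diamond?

turn left 71°, forward 6.6 m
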